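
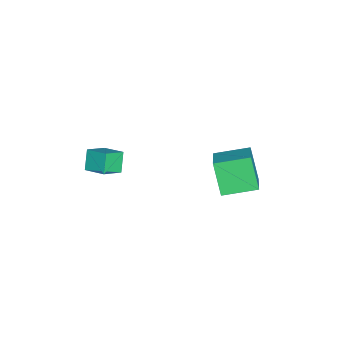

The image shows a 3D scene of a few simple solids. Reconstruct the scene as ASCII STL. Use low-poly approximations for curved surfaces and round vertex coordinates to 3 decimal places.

solid 
facet normal -0.614 -0.043 0.788
outer loop
vertex 0.202 -4.677 1.478
vertex 0.722 -3.591 1.942
vertex -0.626 -4.02 0.869
endloop
endfacet
facet normal -0.403 -0.841 -0.360
outer loop
vertex 0.098 -3.969 -0.062
vertex 0.202 -4.677 1.478
vertex -0.626 -4.02 0.869
endloop
endfacet
facet normal -0.614 -0.043 0.788
outer loop
vertex -0.626 -4.02 0.869
vertex 0.722 -3.591 1.942
vertex -0.107 -2.934 1.332
endloop
endfacet
facet normal -0.680 0.538 -0.499
outer loop
vertex -0.107 -2.934 1.332
vertex 0.098 -3.969 -0.062
vertex -0.626 -4.02 0.869
endloop
endfacet
facet normal 0.679 -0.538 0.499
outer loop
vertex 0.202 -4.677 1.478
vertex 1.446 -3.54 1.011
vertex 0.722 -3.591 1.942
endloop
endfacet
facet normal -0.402 -0.842 -0.360
outer loop
vertex 0.927 -4.626 0.548
vertex 0.202 -4.677 1.478
vertex 0.098 -3.969 -0.062
endloop
endfacet
facet normal 0.679 -0.538 0.500
outer loop
vertex 0.927 -4.626 0.548
vertex 1.446 -3.54 1.011
vertex 0.202 -4.677 1.478
endloop
endfacet
facet normal 0.403 0.842 0.359
outer loop
vertex 0.722 -3.591 1.942
vertex 1.446 -3.54 1.011
vertex -0.107 -2.934 1.332
endloop
endfacet
facet normal -0.679 0.538 -0.500
outer loop
vertex 0.618 -2.883 0.402
vertex 0.098 -3.969 -0.062
vertex -0.107 -2.934 1.332
endloop
endfacet
facet normal 0.403 0.841 0.360
outer loop
vertex -0.107 -2.934 1.332
vertex 1.446 -3.54 1.011
vertex 0.618 -2.883 0.402
endloop
endfacet
facet normal 0.614 0.043 -0.788
outer loop
vertex 0.618 -2.883 0.402
vertex 0.927 -4.626 0.548
vertex 0.098 -3.969 -0.062
endloop
endfacet
facet normal 0.614 0.043 -0.788
outer loop
vertex 1.446 -3.54 1.011
vertex 0.927 -4.626 0.548
vertex 0.618 -2.883 0.402
endloop
endfacet
facet normal -0.414 -0.297 0.860
outer loop
vertex -1.679 1.226 -0.395
vertex -2.21 3.034 -0.027
vertex -3.179 0.952 -1.212
endloop
endfacet
facet normal 0.276 -0.942 -0.192
outer loop
vertex -2.35 1.546 -2.933
vertex -1.679 1.226 -0.395
vertex -3.179 0.952 -1.212
endloop
endfacet
facet normal -0.414 -0.297 0.860
outer loop
vertex -3.179 0.952 -1.212
vertex -2.21 3.034 -0.027
vertex -3.71 2.76 -0.844
endloop
endfacet
facet normal -0.867 -0.159 -0.472
outer loop
vertex -3.71 2.76 -0.844
vertex -2.35 1.546 -2.933
vertex -3.179 0.952 -1.212
endloop
endfacet
facet normal 0.867 0.159 0.472
outer loop
vertex -1.679 1.226 -0.395
vertex -1.381 3.628 -1.748
vertex -2.21 3.034 -0.027
endloop
endfacet
facet normal 0.276 -0.942 -0.192
outer loop
vertex -0.85 1.82 -2.116
vertex -1.679 1.226 -0.395
vertex -2.35 1.546 -2.933
endloop
endfacet
facet normal 0.867 0.159 0.472
outer loop
vertex -0.85 1.82 -2.116
vertex -1.381 3.628 -1.748
vertex -1.679 1.226 -0.395
endloop
endfacet
facet normal -0.276 0.942 0.192
outer loop
vertex -2.21 3.034 -0.027
vertex -1.381 3.628 -1.748
vertex -3.71 2.76 -0.844
endloop
endfacet
facet normal -0.867 -0.159 -0.472
outer loop
vertex -2.881 3.354 -2.565
vertex -2.35 1.546 -2.933
vertex -3.71 2.76 -0.844
endloop
endfacet
facet normal -0.276 0.942 0.192
outer loop
vertex -3.71 2.76 -0.844
vertex -1.381 3.628 -1.748
vertex -2.881 3.354 -2.565
endloop
endfacet
facet normal 0.414 0.297 -0.860
outer loop
vertex -2.881 3.354 -2.565
vertex -0.85 1.82 -2.116
vertex -2.35 1.546 -2.933
endloop
endfacet
facet normal 0.414 0.297 -0.860
outer loop
vertex -1.381 3.628 -1.748
vertex -0.85 1.82 -2.116
vertex -2.881 3.354 -2.565
endloop
endfacet

endsolid


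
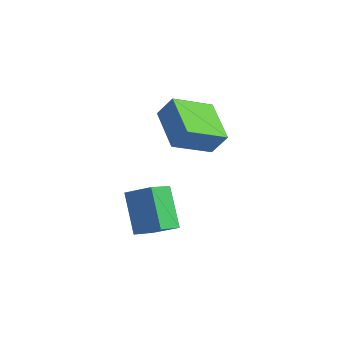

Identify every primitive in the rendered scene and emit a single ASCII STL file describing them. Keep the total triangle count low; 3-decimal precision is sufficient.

solid 
facet normal -0.506 -0.239 -0.829
outer loop
vertex 2.512 0.522 1.685
vertex 2.99 2.05 0.953
vertex 4.059 -0.301 0.977
endloop
endfacet
facet normal -0.271 -0.868 0.416
outer loop
vertex 4.59 -0.05 1.847
vertex 2.512 0.522 1.685
vertex 4.059 -0.301 0.977
endloop
endfacet
facet normal -0.506 -0.239 -0.829
outer loop
vertex 4.059 -0.301 0.977
vertex 2.99 2.05 0.953
vertex 4.537 1.227 0.245
endloop
endfacet
facet normal 0.819 -0.435 -0.374
outer loop
vertex 4.537 1.227 0.245
vertex 4.59 -0.05 1.847
vertex 4.059 -0.301 0.977
endloop
endfacet
facet normal -0.819 0.435 0.374
outer loop
vertex 2.512 0.522 1.685
vertex 3.521 2.301 1.823
vertex 2.99 2.05 0.953
endloop
endfacet
facet normal -0.271 -0.868 0.416
outer loop
vertex 3.043 0.773 2.555
vertex 2.512 0.522 1.685
vertex 4.59 -0.05 1.847
endloop
endfacet
facet normal -0.819 0.435 0.374
outer loop
vertex 3.043 0.773 2.555
vertex 3.521 2.301 1.823
vertex 2.512 0.522 1.685
endloop
endfacet
facet normal 0.271 0.868 -0.416
outer loop
vertex 2.99 2.05 0.953
vertex 3.521 2.301 1.823
vertex 4.537 1.227 0.245
endloop
endfacet
facet normal 0.819 -0.435 -0.374
outer loop
vertex 5.068 1.478 1.115
vertex 4.59 -0.05 1.847
vertex 4.537 1.227 0.245
endloop
endfacet
facet normal 0.271 0.868 -0.416
outer loop
vertex 4.537 1.227 0.245
vertex 3.521 2.301 1.823
vertex 5.068 1.478 1.115
endloop
endfacet
facet normal 0.506 0.239 0.829
outer loop
vertex 5.068 1.478 1.115
vertex 3.043 0.773 2.555
vertex 4.59 -0.05 1.847
endloop
endfacet
facet normal 0.506 0.239 0.829
outer loop
vertex 3.521 2.301 1.823
vertex 3.043 0.773 2.555
vertex 5.068 1.478 1.115
endloop
endfacet
facet normal -0.553 0.293 0.780
outer loop
vertex 3.798 -1.045 -0.889
vertex 3.732 -0.052 -1.309
vertex 2.784 -1.366 -1.488
endloop
endfacet
facet normal 0.061 -0.919 0.389
outer loop
vertex 3.808 -1.908 -2.931
vertex 3.798 -1.045 -0.889
vertex 2.784 -1.366 -1.488
endloop
endfacet
facet normal -0.553 0.293 0.780
outer loop
vertex 2.784 -1.366 -1.488
vertex 3.732 -0.052 -1.309
vertex 2.718 -0.373 -1.908
endloop
endfacet
facet normal -0.831 -0.263 -0.491
outer loop
vertex 2.718 -0.373 -1.908
vertex 3.808 -1.908 -2.931
vertex 2.784 -1.366 -1.488
endloop
endfacet
facet normal 0.831 0.263 0.491
outer loop
vertex 3.798 -1.045 -0.889
vertex 4.756 -0.594 -2.752
vertex 3.732 -0.052 -1.309
endloop
endfacet
facet normal 0.061 -0.919 0.389
outer loop
vertex 4.822 -1.587 -2.332
vertex 3.798 -1.045 -0.889
vertex 3.808 -1.908 -2.931
endloop
endfacet
facet normal 0.831 0.263 0.491
outer loop
vertex 4.822 -1.587 -2.332
vertex 4.756 -0.594 -2.752
vertex 3.798 -1.045 -0.889
endloop
endfacet
facet normal -0.061 0.919 -0.389
outer loop
vertex 3.732 -0.052 -1.309
vertex 4.756 -0.594 -2.752
vertex 2.718 -0.373 -1.908
endloop
endfacet
facet normal -0.831 -0.263 -0.491
outer loop
vertex 3.742 -0.915 -3.351
vertex 3.808 -1.908 -2.931
vertex 2.718 -0.373 -1.908
endloop
endfacet
facet normal -0.061 0.919 -0.389
outer loop
vertex 2.718 -0.373 -1.908
vertex 4.756 -0.594 -2.752
vertex 3.742 -0.915 -3.351
endloop
endfacet
facet normal 0.553 -0.293 -0.780
outer loop
vertex 3.742 -0.915 -3.351
vertex 4.822 -1.587 -2.332
vertex 3.808 -1.908 -2.931
endloop
endfacet
facet normal 0.553 -0.293 -0.780
outer loop
vertex 4.756 -0.594 -2.752
vertex 4.822 -1.587 -2.332
vertex 3.742 -0.915 -3.351
endloop
endfacet

endsolid


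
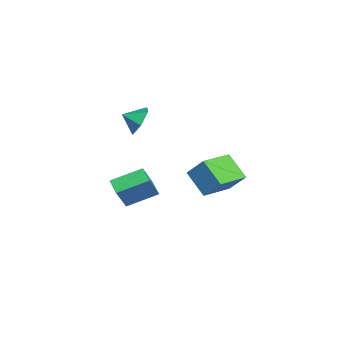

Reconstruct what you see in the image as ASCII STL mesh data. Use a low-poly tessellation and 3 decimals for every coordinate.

solid 
facet normal -0.014 0.887 -0.461
outer loop
vertex 1.088 -1.148 2.69
vertex 0.362 -0.782 3.416
vertex 1.429 -0.666 3.606
endloop
endfacet
facet normal 0.730 -0.678 0.085
outer loop
vertex 1.088 -1.148 2.69
vertex 1.429 -0.666 3.606
vertex 0.378 -1.758 3.924
endloop
endfacet
facet normal -0.014 0.887 -0.461
outer loop
vertex 1.429 -0.666 3.606
vertex 0.362 -0.782 3.416
vertex 0.703 -0.3 4.332
endloop
endfacet
facet normal 0.575 -0.337 0.745
outer loop
vertex 1.429 -0.666 3.606
vertex 0.703 -0.3 4.332
vertex 0.378 -1.758 3.924
endloop
endfacet
facet normal -0.014 0.887 -0.461
outer loop
vertex 0.703 -0.3 4.332
vertex 0.362 -0.782 3.416
vertex -0.364 -0.416 4.142
endloop
endfacet
facet normal -0.145 -0.236 0.961
outer loop
vertex 0.703 -0.3 4.332
vertex -0.364 -0.416 4.142
vertex 0.378 -1.758 3.924
endloop
endfacet
facet normal -0.015 0.887 -0.462
outer loop
vertex -0.364 -0.416 4.142
vertex 0.362 -0.782 3.416
vertex -0.705 -0.899 3.226
endloop
endfacet
facet normal -0.711 -0.477 0.516
outer loop
vertex -0.364 -0.416 4.142
vertex -0.705 -0.899 3.226
vertex 0.378 -1.758 3.924
endloop
endfacet
facet normal -0.015 0.887 -0.462
outer loop
vertex -0.705 -0.899 3.226
vertex 0.362 -0.782 3.416
vertex 0.021 -1.265 2.5
endloop
endfacet
facet normal -0.556 -0.818 -0.144
outer loop
vertex -0.705 -0.899 3.226
vertex 0.021 -1.265 2.5
vertex 0.378 -1.758 3.924
endloop
endfacet
facet normal -0.015 0.887 -0.462
outer loop
vertex 0.021 -1.265 2.5
vertex 0.362 -0.782 3.416
vertex 1.088 -1.148 2.69
endloop
endfacet
facet normal 0.165 -0.919 -0.359
outer loop
vertex 0.021 -1.265 2.5
vertex 1.088 -1.148 2.69
vertex 0.378 -1.758 3.924
endloop
endfacet
facet normal -0.540 0.225 -0.811
outer loop
vertex -3.841 -0.309 -3.762
vertex -2.919 0.117 -4.257
vertex -3.403 -2.204 -4.579
endloop
endfacet
facet normal -0.816 -0.377 0.438
outer loop
vertex -2.221 -2.697 -2.803
vertex -3.841 -0.309 -3.762
vertex -3.403 -2.204 -4.579
endloop
endfacet
facet normal -0.540 0.225 -0.811
outer loop
vertex -3.403 -2.204 -4.579
vertex -2.919 0.117 -4.257
vertex -2.481 -1.778 -5.074
endloop
endfacet
facet normal 0.207 -0.898 -0.387
outer loop
vertex -2.481 -1.778 -5.074
vertex -2.221 -2.697 -2.803
vertex -3.403 -2.204 -4.579
endloop
endfacet
facet normal -0.207 0.898 0.387
outer loop
vertex -3.841 -0.309 -3.762
vertex -1.737 -0.376 -2.481
vertex -2.919 0.117 -4.257
endloop
endfacet
facet normal -0.816 -0.377 0.438
outer loop
vertex -2.659 -0.802 -1.986
vertex -3.841 -0.309 -3.762
vertex -2.221 -2.697 -2.803
endloop
endfacet
facet normal -0.207 0.898 0.387
outer loop
vertex -2.659 -0.802 -1.986
vertex -1.737 -0.376 -2.481
vertex -3.841 -0.309 -3.762
endloop
endfacet
facet normal 0.816 0.377 -0.438
outer loop
vertex -2.919 0.117 -4.257
vertex -1.737 -0.376 -2.481
vertex -2.481 -1.778 -5.074
endloop
endfacet
facet normal 0.207 -0.898 -0.387
outer loop
vertex -1.299 -2.271 -3.298
vertex -2.221 -2.697 -2.803
vertex -2.481 -1.778 -5.074
endloop
endfacet
facet normal 0.816 0.377 -0.438
outer loop
vertex -2.481 -1.778 -5.074
vertex -1.737 -0.376 -2.481
vertex -1.299 -2.271 -3.298
endloop
endfacet
facet normal 0.540 -0.225 0.811
outer loop
vertex -1.299 -2.271 -3.298
vertex -2.659 -0.802 -1.986
vertex -2.221 -2.697 -2.803
endloop
endfacet
facet normal 0.540 -0.225 0.811
outer loop
vertex -1.737 -0.376 -2.481
vertex -2.659 -0.802 -1.986
vertex -1.299 -2.271 -3.298
endloop
endfacet
facet normal -0.567 -0.512 0.646
outer loop
vertex 2.846 2.788 1.622
vertex 1.275 4.168 1.338
vertex 2.266 1.875 0.389
endloop
endfacet
facet normal 0.744 -0.654 0.134
outer loop
vertex 3.325 2.832 -0.818
vertex 2.846 2.788 1.622
vertex 2.266 1.875 0.389
endloop
endfacet
facet normal -0.566 -0.512 0.646
outer loop
vertex 2.266 1.875 0.389
vertex 1.275 4.168 1.338
vertex 0.695 3.255 0.106
endloop
endfacet
facet normal -0.354 -0.557 -0.752
outer loop
vertex 0.695 3.255 0.106
vertex 3.325 2.832 -0.818
vertex 2.266 1.875 0.389
endloop
endfacet
facet normal 0.353 0.557 0.752
outer loop
vertex 2.846 2.788 1.622
vertex 2.334 5.125 0.131
vertex 1.275 4.168 1.338
endloop
endfacet
facet normal 0.744 -0.654 0.134
outer loop
vertex 3.905 3.745 0.414
vertex 2.846 2.788 1.622
vertex 3.325 2.832 -0.818
endloop
endfacet
facet normal 0.354 0.557 0.751
outer loop
vertex 3.905 3.745 0.414
vertex 2.334 5.125 0.131
vertex 2.846 2.788 1.622
endloop
endfacet
facet normal -0.744 0.654 -0.134
outer loop
vertex 1.275 4.168 1.338
vertex 2.334 5.125 0.131
vertex 0.695 3.255 0.106
endloop
endfacet
facet normal -0.354 -0.557 -0.751
outer loop
vertex 1.754 4.212 -1.102
vertex 3.325 2.832 -0.818
vertex 0.695 3.255 0.106
endloop
endfacet
facet normal -0.744 0.654 -0.134
outer loop
vertex 0.695 3.255 0.106
vertex 2.334 5.125 0.131
vertex 1.754 4.212 -1.102
endloop
endfacet
facet normal 0.566 0.512 -0.646
outer loop
vertex 1.754 4.212 -1.102
vertex 3.905 3.745 0.414
vertex 3.325 2.832 -0.818
endloop
endfacet
facet normal 0.566 0.512 -0.646
outer loop
vertex 2.334 5.125 0.131
vertex 3.905 3.745 0.414
vertex 1.754 4.212 -1.102
endloop
endfacet

endsolid


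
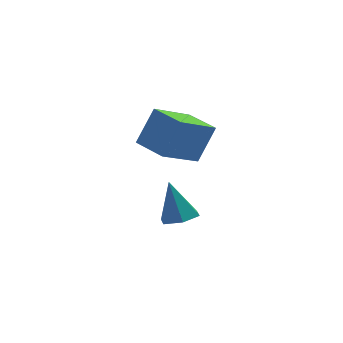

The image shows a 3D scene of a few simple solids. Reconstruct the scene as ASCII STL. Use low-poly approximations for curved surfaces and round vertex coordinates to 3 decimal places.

solid 
facet normal 0.071 -0.455 -0.888
outer loop
vertex -1.91 -1.465 -2.113
vertex -2.326 -1.106 -2.33
vertex -1.757 -0.953 -2.363
endloop
endfacet
facet normal 0.866 -0.015 0.499
outer loop
vertex -1.91 -1.465 -2.113
vertex -1.757 -0.953 -2.363
vertex -2.414 -0.534 -1.21
endloop
endfacet
facet normal 0.070 -0.453 -0.889
outer loop
vertex -1.757 -0.953 -2.363
vertex -2.326 -1.106 -2.33
vertex -2.173 -0.594 -2.579
endloop
endfacet
facet normal 0.628 0.774 0.077
outer loop
vertex -1.757 -0.953 -2.363
vertex -2.173 -0.594 -2.579
vertex -2.414 -0.534 -1.21
endloop
endfacet
facet normal 0.071 -0.453 -0.888
outer loop
vertex -2.173 -0.594 -2.579
vertex -2.326 -1.106 -2.33
vertex -2.742 -0.748 -2.546
endloop
endfacet
facet normal -0.265 0.960 -0.089
outer loop
vertex -2.173 -0.594 -2.579
vertex -2.742 -0.748 -2.546
vertex -2.414 -0.534 -1.21
endloop
endfacet
facet normal 0.070 -0.454 -0.888
outer loop
vertex -2.742 -0.748 -2.546
vertex -2.326 -1.106 -2.33
vertex -2.895 -1.26 -2.296
endloop
endfacet
facet normal -0.919 0.357 0.168
outer loop
vertex -2.742 -0.748 -2.546
vertex -2.895 -1.26 -2.296
vertex -2.414 -0.534 -1.21
endloop
endfacet
facet normal 0.070 -0.454 -0.888
outer loop
vertex -2.895 -1.26 -2.296
vertex -2.326 -1.106 -2.33
vertex -2.479 -1.618 -2.08
endloop
endfacet
facet normal -0.680 -0.434 0.591
outer loop
vertex -2.895 -1.26 -2.296
vertex -2.479 -1.618 -2.08
vertex -2.414 -0.534 -1.21
endloop
endfacet
facet normal 0.071 -0.455 -0.888
outer loop
vertex -2.479 -1.618 -2.08
vertex -2.326 -1.106 -2.33
vertex -1.91 -1.465 -2.113
endloop
endfacet
facet normal 0.210 -0.620 0.756
outer loop
vertex -2.479 -1.618 -2.08
vertex -1.91 -1.465 -2.113
vertex -2.414 -0.534 -1.21
endloop
endfacet
facet normal -0.525 -0.206 -0.826
outer loop
vertex -3.112 -1.702 0.945
vertex -3.439 -0.705 0.904
vertex -1.916 -1.344 0.096
endloop
endfacet
facet normal 0.312 -0.949 0.039
outer loop
vertex -1.281 -1.095 1.096
vertex -3.112 -1.702 0.945
vertex -1.916 -1.344 0.096
endloop
endfacet
facet normal -0.525 -0.206 -0.826
outer loop
vertex -1.916 -1.344 0.096
vertex -3.439 -0.705 0.904
vertex -2.243 -0.347 0.055
endloop
endfacet
facet normal 0.792 0.237 -0.562
outer loop
vertex -2.243 -0.347 0.055
vertex -1.281 -1.095 1.096
vertex -1.916 -1.344 0.096
endloop
endfacet
facet normal -0.792 -0.237 0.562
outer loop
vertex -3.112 -1.702 0.945
vertex -2.804 -0.456 1.904
vertex -3.439 -0.705 0.904
endloop
endfacet
facet normal 0.312 -0.949 0.039
outer loop
vertex -2.477 -1.453 1.945
vertex -3.112 -1.702 0.945
vertex -1.281 -1.095 1.096
endloop
endfacet
facet normal -0.792 -0.237 0.562
outer loop
vertex -2.477 -1.453 1.945
vertex -2.804 -0.456 1.904
vertex -3.112 -1.702 0.945
endloop
endfacet
facet normal -0.312 0.949 -0.039
outer loop
vertex -3.439 -0.705 0.904
vertex -2.804 -0.456 1.904
vertex -2.243 -0.347 0.055
endloop
endfacet
facet normal 0.792 0.237 -0.562
outer loop
vertex -1.608 -0.098 1.055
vertex -1.281 -1.095 1.096
vertex -2.243 -0.347 0.055
endloop
endfacet
facet normal -0.312 0.949 -0.039
outer loop
vertex -2.243 -0.347 0.055
vertex -2.804 -0.456 1.904
vertex -1.608 -0.098 1.055
endloop
endfacet
facet normal 0.525 0.206 0.826
outer loop
vertex -1.608 -0.098 1.055
vertex -2.477 -1.453 1.945
vertex -1.281 -1.095 1.096
endloop
endfacet
facet normal 0.525 0.206 0.826
outer loop
vertex -2.804 -0.456 1.904
vertex -2.477 -1.453 1.945
vertex -1.608 -0.098 1.055
endloop
endfacet

endsolid


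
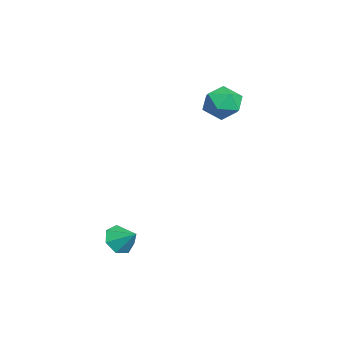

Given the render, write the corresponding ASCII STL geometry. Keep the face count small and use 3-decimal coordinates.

solid 
facet normal -0.517 -0.644 -0.563
outer loop
vertex 3.308 -3.011 -4.08
vertex 2.988 -3.468 -3.263
vertex 2.574 -2.711 -3.749
endloop
endfacet
facet normal 0.241 0.922 -0.302
outer loop
vertex 3.308 -3.011 -4.08
vertex 2.574 -2.711 -3.749
vertex 3.692 -2.592 -2.497
endloop
endfacet
facet normal -0.518 -0.644 -0.562
outer loop
vertex 2.574 -2.711 -3.749
vertex 2.988 -3.468 -3.263
vertex 2.152 -2.981 -3.051
endloop
endfacet
facet normal -0.301 0.936 0.180
outer loop
vertex 2.574 -2.711 -3.749
vertex 2.152 -2.981 -3.051
vertex 3.692 -2.592 -2.497
endloop
endfacet
facet normal -0.518 -0.644 -0.563
outer loop
vertex 2.152 -2.981 -3.051
vertex 2.988 -3.468 -3.263
vertex 2.359 -3.618 -2.513
endloop
endfacet
facet normal -0.402 0.511 0.760
outer loop
vertex 2.152 -2.981 -3.051
vertex 2.359 -3.618 -2.513
vertex 3.692 -2.592 -2.497
endloop
endfacet
facet normal -0.517 -0.645 -0.563
outer loop
vertex 2.359 -3.618 -2.513
vertex 2.988 -3.468 -3.263
vertex 3.04 -4.142 -2.539
endloop
endfacet
facet normal 0.013 -0.033 0.999
outer loop
vertex 2.359 -3.618 -2.513
vertex 3.04 -4.142 -2.539
vertex 3.692 -2.592 -2.497
endloop
endfacet
facet normal -0.518 -0.644 -0.563
outer loop
vertex 3.04 -4.142 -2.539
vertex 2.988 -3.468 -3.263
vertex 3.681 -4.158 -3.111
endloop
endfacet
facet normal 0.634 -0.286 0.718
outer loop
vertex 3.04 -4.142 -2.539
vertex 3.681 -4.158 -3.111
vertex 3.692 -2.592 -2.497
endloop
endfacet
facet normal -0.518 -0.644 -0.562
outer loop
vertex 3.681 -4.158 -3.111
vertex 2.988 -3.468 -3.263
vertex 3.8 -3.655 -3.797
endloop
endfacet
facet normal 0.990 -0.058 0.129
outer loop
vertex 3.681 -4.158 -3.111
vertex 3.8 -3.655 -3.797
vertex 3.692 -2.592 -2.497
endloop
endfacet
facet normal -0.518 -0.644 -0.563
outer loop
vertex 3.8 -3.655 -3.797
vertex 2.988 -3.468 -3.263
vertex 3.308 -3.011 -4.08
endloop
endfacet
facet normal 0.815 0.480 -0.325
outer loop
vertex 3.8 -3.655 -3.797
vertex 3.308 -3.011 -4.08
vertex 3.692 -2.592 -2.497
endloop
endfacet
facet normal -0.880 -0.164 0.446
outer loop
vertex -4.936 2.398 3.726
vertex -4.584 1.227 3.99
vertex -4.345 2.15 4.8
endloop
endfacet
facet normal -0.691 0.522 0.501
outer loop
vertex -4.936 2.398 3.726
vertex -4.345 2.15 4.8
vertex -4.048 3.173 4.144
endloop
endfacet
facet normal -0.605 0.780 -0.160
outer loop
vertex -4.936 2.398 3.726
vertex -4.048 3.173 4.144
vertex -4.102 2.882 2.928
endloop
endfacet
facet normal -0.742 0.254 -0.621
outer loop
vertex -4.936 2.398 3.726
vertex -4.102 2.882 2.928
vertex -4.434 1.679 2.833
endloop
endfacet
facet normal -0.911 -0.330 -0.247
outer loop
vertex -4.936 2.398 3.726
vertex -4.434 1.679 2.833
vertex -4.584 1.227 3.99
endloop
endfacet
facet normal -0.060 0.551 0.832
outer loop
vertex -4.048 3.173 4.144
vertex -4.345 2.15 4.8
vertex -3.146 2.481 4.667
endloop
endfacet
facet normal -0.366 -0.559 0.744
outer loop
vertex -4.345 2.15 4.8
vertex -4.584 1.227 3.99
vertex -3.478 1.278 4.572
endloop
endfacet
facet normal -0.416 -0.827 -0.377
outer loop
vertex -4.584 1.227 3.99
vertex -4.434 1.679 2.833
vertex -3.532 0.987 3.356
endloop
endfacet
facet normal -0.141 0.117 -0.983
outer loop
vertex -4.434 1.679 2.833
vertex -4.102 2.882 2.928
vertex -3.235 2.01 2.7
endloop
endfacet
facet normal 0.079 0.969 -0.235
outer loop
vertex -4.102 2.882 2.928
vertex -4.048 3.173 4.144
vertex -2.996 2.933 3.51
endloop
endfacet
facet normal 0.742 -0.254 0.621
outer loop
vertex -2.644 1.762 3.774
vertex -3.146 2.481 4.667
vertex -3.478 1.278 4.572
endloop
endfacet
facet normal 0.605 -0.780 0.160
outer loop
vertex -2.644 1.762 3.774
vertex -3.478 1.278 4.572
vertex -3.532 0.987 3.356
endloop
endfacet
facet normal 0.691 -0.522 -0.501
outer loop
vertex -2.644 1.762 3.774
vertex -3.532 0.987 3.356
vertex -3.235 2.01 2.7
endloop
endfacet
facet normal 0.880 0.164 -0.446
outer loop
vertex -2.644 1.762 3.774
vertex -3.235 2.01 2.7
vertex -2.996 2.933 3.51
endloop
endfacet
facet normal 0.911 0.330 0.247
outer loop
vertex -2.644 1.762 3.774
vertex -2.996 2.933 3.51
vertex -3.146 2.481 4.667
endloop
endfacet
facet normal 0.141 -0.117 0.983
outer loop
vertex -3.478 1.278 4.572
vertex -3.146 2.481 4.667
vertex -4.345 2.15 4.8
endloop
endfacet
facet normal -0.079 -0.969 0.235
outer loop
vertex -3.532 0.987 3.356
vertex -3.478 1.278 4.572
vertex -4.584 1.227 3.99
endloop
endfacet
facet normal 0.060 -0.551 -0.832
outer loop
vertex -3.235 2.01 2.7
vertex -3.532 0.987 3.356
vertex -4.434 1.679 2.833
endloop
endfacet
facet normal 0.366 0.559 -0.744
outer loop
vertex -2.996 2.933 3.51
vertex -3.235 2.01 2.7
vertex -4.102 2.882 2.928
endloop
endfacet
facet normal 0.416 0.827 0.377
outer loop
vertex -3.146 2.481 4.667
vertex -2.996 2.933 3.51
vertex -4.048 3.173 4.144
endloop
endfacet

endsolid


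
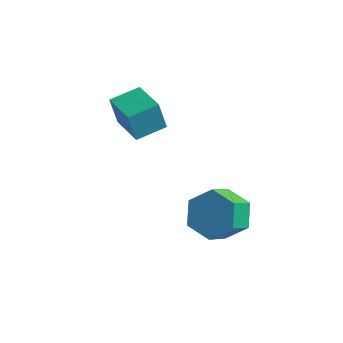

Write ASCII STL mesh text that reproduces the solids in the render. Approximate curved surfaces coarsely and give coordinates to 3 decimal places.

solid 
facet normal 0.149 0.723 -0.674
outer loop
vertex 1.497 0.797 -2.525
vertex 0.488 1.105 -2.418
vertex 1.239 1.526 -1.8
endloop
endfacet
facet normal 0.958 0.062 0.279
outer loop
vertex 1.497 0.797 -2.525
vertex 1.239 1.526 -1.8
vertex 1.28 -0.252 -1.548
endloop
endfacet
facet normal 0.959 0.062 0.278
outer loop
vertex 1.28 -0.252 -1.548
vertex 1.239 1.526 -1.8
vertex 1.023 0.476 -0.823
endloop
endfacet
facet normal -0.150 -0.724 0.674
outer loop
vertex 1.28 -0.252 -1.548
vertex 1.023 0.476 -0.823
vertex 0.272 0.055 -1.442
endloop
endfacet
facet normal 0.149 0.724 -0.674
outer loop
vertex 1.239 1.526 -1.8
vertex 0.488 1.105 -2.418
vertex 0.23 1.833 -1.693
endloop
endfacet
facet normal 0.268 0.626 0.732
outer loop
vertex 1.239 1.526 -1.8
vertex 0.23 1.833 -1.693
vertex 1.023 0.476 -0.823
endloop
endfacet
facet normal 0.269 0.626 0.732
outer loop
vertex 1.023 0.476 -0.823
vertex 0.23 1.833 -1.693
vertex 0.014 0.784 -0.716
endloop
endfacet
facet normal -0.149 -0.724 0.674
outer loop
vertex 1.023 0.476 -0.823
vertex 0.014 0.784 -0.716
vertex 0.272 0.055 -1.442
endloop
endfacet
facet normal 0.150 0.724 -0.674
outer loop
vertex 0.23 1.833 -1.693
vertex 0.488 1.105 -2.418
vertex -0.52 1.412 -2.312
endloop
endfacet
facet normal -0.690 0.564 0.453
outer loop
vertex 0.23 1.833 -1.693
vertex -0.52 1.412 -2.312
vertex 0.014 0.784 -0.716
endloop
endfacet
facet normal -0.690 0.565 0.453
outer loop
vertex 0.014 0.784 -0.716
vertex -0.52 1.412 -2.312
vertex -0.737 0.363 -1.335
endloop
endfacet
facet normal -0.149 -0.724 0.674
outer loop
vertex 0.014 0.784 -0.716
vertex -0.737 0.363 -1.335
vertex 0.272 0.055 -1.442
endloop
endfacet
facet normal 0.150 0.724 -0.674
outer loop
vertex -0.52 1.412 -2.312
vertex 0.488 1.105 -2.418
vertex -0.263 0.684 -3.037
endloop
endfacet
facet normal -0.959 -0.061 -0.278
outer loop
vertex -0.52 1.412 -2.312
vertex -0.263 0.684 -3.037
vertex -0.737 0.363 -1.335
endloop
endfacet
facet normal -0.958 -0.062 -0.279
outer loop
vertex -0.737 0.363 -1.335
vertex -0.263 0.684 -3.037
vertex -0.479 -0.366 -2.06
endloop
endfacet
facet normal -0.149 -0.723 0.674
outer loop
vertex -0.737 0.363 -1.335
vertex -0.479 -0.366 -2.06
vertex 0.272 0.055 -1.442
endloop
endfacet
facet normal 0.149 0.724 -0.674
outer loop
vertex -0.263 0.684 -3.037
vertex 0.488 1.105 -2.418
vertex 0.746 0.376 -3.144
endloop
endfacet
facet normal -0.269 -0.626 -0.732
outer loop
vertex -0.263 0.684 -3.037
vertex 0.746 0.376 -3.144
vertex -0.479 -0.366 -2.06
endloop
endfacet
facet normal -0.268 -0.626 -0.732
outer loop
vertex -0.479 -0.366 -2.06
vertex 0.746 0.376 -3.144
vertex 0.53 -0.673 -2.167
endloop
endfacet
facet normal -0.149 -0.724 0.674
outer loop
vertex -0.479 -0.366 -2.06
vertex 0.53 -0.673 -2.167
vertex 0.272 0.055 -1.442
endloop
endfacet
facet normal 0.149 0.724 -0.674
outer loop
vertex 0.746 0.376 -3.144
vertex 0.488 1.105 -2.418
vertex 1.497 0.797 -2.525
endloop
endfacet
facet normal 0.690 -0.564 -0.453
outer loop
vertex 0.746 0.376 -3.144
vertex 1.497 0.797 -2.525
vertex 0.53 -0.673 -2.167
endloop
endfacet
facet normal 0.690 -0.564 -0.453
outer loop
vertex 0.53 -0.673 -2.167
vertex 1.497 0.797 -2.525
vertex 1.28 -0.252 -1.548
endloop
endfacet
facet normal -0.150 -0.724 0.674
outer loop
vertex 0.53 -0.673 -2.167
vertex 1.28 -0.252 -1.548
vertex 0.272 0.055 -1.442
endloop
endfacet
facet normal -0.741 0.619 -0.261
outer loop
vertex -4.737 2.053 1.651
vertex -3.955 3.063 1.826
vertex -4.38 1.981 0.466
endloop
endfacet
facet normal -0.606 -0.784 -0.135
outer loop
vertex -3.105 0.917 0.914
vertex -4.737 2.053 1.651
vertex -4.38 1.981 0.466
endloop
endfacet
facet normal -0.741 0.619 -0.261
outer loop
vertex -4.38 1.981 0.466
vertex -3.955 3.063 1.826
vertex -3.597 2.992 0.641
endloop
endfacet
facet normal 0.288 -0.058 -0.956
outer loop
vertex -3.597 2.992 0.641
vertex -3.105 0.917 0.914
vertex -4.38 1.981 0.466
endloop
endfacet
facet normal -0.288 0.057 0.956
outer loop
vertex -4.737 2.053 1.651
vertex -2.68 1.999 2.274
vertex -3.955 3.063 1.826
endloop
endfacet
facet normal -0.607 -0.783 -0.136
outer loop
vertex -3.463 0.988 2.099
vertex -4.737 2.053 1.651
vertex -3.105 0.917 0.914
endloop
endfacet
facet normal -0.288 0.058 0.956
outer loop
vertex -3.463 0.988 2.099
vertex -2.68 1.999 2.274
vertex -4.737 2.053 1.651
endloop
endfacet
facet normal 0.606 0.784 0.136
outer loop
vertex -3.955 3.063 1.826
vertex -2.68 1.999 2.274
vertex -3.597 2.992 0.641
endloop
endfacet
facet normal 0.288 -0.057 -0.956
outer loop
vertex -2.323 1.927 1.089
vertex -3.105 0.917 0.914
vertex -3.597 2.992 0.641
endloop
endfacet
facet normal 0.607 0.783 0.135
outer loop
vertex -3.597 2.992 0.641
vertex -2.68 1.999 2.274
vertex -2.323 1.927 1.089
endloop
endfacet
facet normal 0.741 -0.619 0.261
outer loop
vertex -2.323 1.927 1.089
vertex -3.463 0.988 2.099
vertex -3.105 0.917 0.914
endloop
endfacet
facet normal 0.741 -0.619 0.261
outer loop
vertex -2.68 1.999 2.274
vertex -3.463 0.988 2.099
vertex -2.323 1.927 1.089
endloop
endfacet

endsolid


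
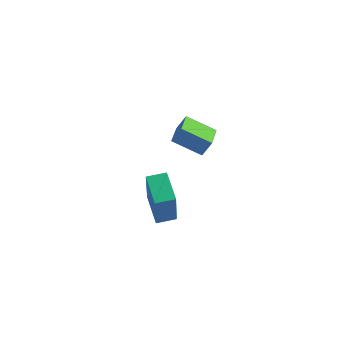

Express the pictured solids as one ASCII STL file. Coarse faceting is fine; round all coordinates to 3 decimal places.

solid 
facet normal -0.870 -0.199 0.451
outer loop
vertex -1.18 2.385 1.465
vertex -1.54 3.547 1.283
vertex -1.513 2.166 0.725
endloop
endfacet
facet normal 0.293 -0.945 0.148
outer loop
vertex -0.26 2.453 0.077
vertex -1.18 2.385 1.465
vertex -1.513 2.166 0.725
endloop
endfacet
facet normal -0.870 -0.199 0.451
outer loop
vertex -1.513 2.166 0.725
vertex -1.54 3.547 1.283
vertex -1.873 3.328 0.544
endloop
endfacet
facet normal -0.396 -0.260 -0.881
outer loop
vertex -1.873 3.328 0.544
vertex -0.26 2.453 0.077
vertex -1.513 2.166 0.725
endloop
endfacet
facet normal 0.396 0.261 0.881
outer loop
vertex -1.18 2.385 1.465
vertex -0.287 3.834 0.635
vertex -1.54 3.547 1.283
endloop
endfacet
facet normal 0.293 -0.945 0.148
outer loop
vertex 0.073 2.672 0.816
vertex -1.18 2.385 1.465
vertex -0.26 2.453 0.077
endloop
endfacet
facet normal 0.396 0.260 0.880
outer loop
vertex 0.073 2.672 0.816
vertex -0.287 3.834 0.635
vertex -1.18 2.385 1.465
endloop
endfacet
facet normal -0.293 0.945 -0.148
outer loop
vertex -1.54 3.547 1.283
vertex -0.287 3.834 0.635
vertex -1.873 3.328 0.544
endloop
endfacet
facet normal -0.396 -0.261 -0.880
outer loop
vertex -0.62 3.615 -0.105
vertex -0.26 2.453 0.077
vertex -1.873 3.328 0.544
endloop
endfacet
facet normal -0.293 0.945 -0.148
outer loop
vertex -1.873 3.328 0.544
vertex -0.287 3.834 0.635
vertex -0.62 3.615 -0.105
endloop
endfacet
facet normal 0.870 0.199 -0.451
outer loop
vertex -0.62 3.615 -0.105
vertex 0.073 2.672 0.816
vertex -0.26 2.453 0.077
endloop
endfacet
facet normal 0.870 0.199 -0.451
outer loop
vertex -0.287 3.834 0.635
vertex 0.073 2.672 0.816
vertex -0.62 3.615 -0.105
endloop
endfacet
facet normal -0.757 -0.644 -0.108
outer loop
vertex 0.337 -2.817 1.429
vertex -0.55 -1.859 1.935
vertex 0.001 -2.096 -0.525
endloop
endfacet
facet normal 0.634 -0.684 -0.361
outer loop
vertex 0.63 -1.561 -0.435
vertex 0.337 -2.817 1.429
vertex 0.001 -2.096 -0.525
endloop
endfacet
facet normal -0.757 -0.644 -0.108
outer loop
vertex 0.001 -2.096 -0.525
vertex -0.55 -1.859 1.935
vertex -0.886 -1.138 -0.019
endloop
endfacet
facet normal -0.159 0.342 -0.926
outer loop
vertex -0.886 -1.138 -0.019
vertex 0.63 -1.561 -0.435
vertex 0.001 -2.096 -0.525
endloop
endfacet
facet normal 0.159 -0.342 0.926
outer loop
vertex 0.337 -2.817 1.429
vertex 0.079 -1.324 2.025
vertex -0.55 -1.859 1.935
endloop
endfacet
facet normal 0.634 -0.684 -0.361
outer loop
vertex 0.966 -2.282 1.519
vertex 0.337 -2.817 1.429
vertex 0.63 -1.561 -0.435
endloop
endfacet
facet normal 0.159 -0.342 0.926
outer loop
vertex 0.966 -2.282 1.519
vertex 0.079 -1.324 2.025
vertex 0.337 -2.817 1.429
endloop
endfacet
facet normal -0.634 0.684 0.361
outer loop
vertex -0.55 -1.859 1.935
vertex 0.079 -1.324 2.025
vertex -0.886 -1.138 -0.019
endloop
endfacet
facet normal -0.159 0.342 -0.926
outer loop
vertex -0.257 -0.603 0.071
vertex 0.63 -1.561 -0.435
vertex -0.886 -1.138 -0.019
endloop
endfacet
facet normal -0.634 0.684 0.361
outer loop
vertex -0.886 -1.138 -0.019
vertex 0.079 -1.324 2.025
vertex -0.257 -0.603 0.071
endloop
endfacet
facet normal 0.757 0.644 0.108
outer loop
vertex -0.257 -0.603 0.071
vertex 0.966 -2.282 1.519
vertex 0.63 -1.561 -0.435
endloop
endfacet
facet normal 0.757 0.644 0.108
outer loop
vertex 0.079 -1.324 2.025
vertex 0.966 -2.282 1.519
vertex -0.257 -0.603 0.071
endloop
endfacet

endsolid


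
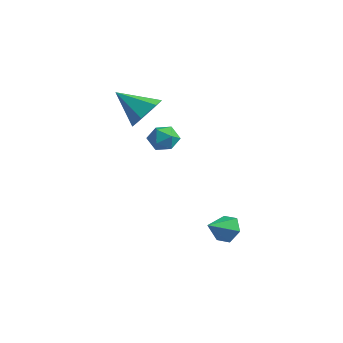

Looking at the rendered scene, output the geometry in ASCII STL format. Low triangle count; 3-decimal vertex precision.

solid 
facet normal -0.074 0.891 -0.448
outer loop
vertex 3.368 -2.386 -3.459
vertex 2.799 -2.134 -2.865
vertex 3.64 -2.001 -2.739
endloop
endfacet
facet normal 0.865 -0.497 -0.061
outer loop
vertex 3.368 -2.386 -3.459
vertex 3.64 -2.001 -2.739
vertex 2.901 -3.346 -2.255
endloop
endfacet
facet normal -0.074 0.891 -0.449
outer loop
vertex 3.64 -2.001 -2.739
vertex 2.799 -2.134 -2.865
vertex 3.07 -1.749 -2.145
endloop
endfacet
facet normal 0.690 -0.122 0.714
outer loop
vertex 3.64 -2.001 -2.739
vertex 3.07 -1.749 -2.145
vertex 2.901 -3.346 -2.255
endloop
endfacet
facet normal -0.075 0.891 -0.448
outer loop
vertex 3.07 -1.749 -2.145
vertex 2.799 -2.134 -2.865
vertex 2.23 -1.883 -2.271
endloop
endfacet
facet normal -0.140 -0.053 0.989
outer loop
vertex 3.07 -1.749 -2.145
vertex 2.23 -1.883 -2.271
vertex 2.901 -3.346 -2.255
endloop
endfacet
facet normal -0.075 0.891 -0.448
outer loop
vertex 2.23 -1.883 -2.271
vertex 2.799 -2.134 -2.865
vertex 1.959 -2.268 -2.991
endloop
endfacet
facet normal -0.794 -0.359 0.491
outer loop
vertex 2.23 -1.883 -2.271
vertex 1.959 -2.268 -2.991
vertex 2.901 -3.346 -2.255
endloop
endfacet
facet normal -0.075 0.891 -0.448
outer loop
vertex 1.959 -2.268 -2.991
vertex 2.799 -2.134 -2.865
vertex 2.528 -2.519 -3.585
endloop
endfacet
facet normal -0.618 -0.733 -0.283
outer loop
vertex 1.959 -2.268 -2.991
vertex 2.528 -2.519 -3.585
vertex 2.901 -3.346 -2.255
endloop
endfacet
facet normal -0.074 0.891 -0.449
outer loop
vertex 2.528 -2.519 -3.585
vertex 2.799 -2.134 -2.865
vertex 3.368 -2.386 -3.459
endloop
endfacet
facet normal 0.211 -0.803 -0.558
outer loop
vertex 2.528 -2.519 -3.585
vertex 3.368 -2.386 -3.459
vertex 2.901 -3.346 -2.255
endloop
endfacet
facet normal -0.926 0.363 0.102
outer loop
vertex -0.867 -2.818 2.41
vertex -1.178 -3.495 1.996
vertex -1.093 -3.516 2.843
endloop
endfacet
facet normal -0.511 0.567 0.647
outer loop
vertex -0.867 -2.818 2.41
vertex -1.093 -3.516 2.843
vertex -0.377 -3.102 3.046
endloop
endfacet
facet normal 0.045 0.925 0.378
outer loop
vertex -0.867 -2.818 2.41
vertex -0.377 -3.102 3.046
vertex -0.02 -2.824 2.324
endloop
endfacet
facet normal -0.027 0.943 -0.332
outer loop
vertex -0.867 -2.818 2.41
vertex -0.02 -2.824 2.324
vertex -0.515 -3.067 1.675
endloop
endfacet
facet normal -0.627 0.595 -0.502
outer loop
vertex -0.867 -2.818 2.41
vertex -0.515 -3.067 1.675
vertex -1.178 -3.495 1.996
endloop
endfacet
facet normal -0.261 -0.021 0.965
outer loop
vertex -0.377 -3.102 3.046
vertex -1.093 -3.516 2.843
vertex -0.385 -3.953 3.025
endloop
endfacet
facet normal -0.933 -0.350 0.085
outer loop
vertex -1.093 -3.516 2.843
vertex -1.178 -3.495 1.996
vertex -0.88 -4.196 2.376
endloop
endfacet
facet normal -0.449 0.026 -0.893
outer loop
vertex -1.178 -3.495 1.996
vertex -0.515 -3.067 1.675
vertex -0.523 -3.918 1.654
endloop
endfacet
facet normal 0.522 0.588 -0.618
outer loop
vertex -0.515 -3.067 1.675
vertex -0.02 -2.824 2.324
vertex 0.193 -3.504 1.857
endloop
endfacet
facet normal 0.638 0.559 0.530
outer loop
vertex -0.02 -2.824 2.324
vertex -0.377 -3.102 3.046
vertex 0.278 -3.525 2.704
endloop
endfacet
facet normal 0.027 -0.943 0.332
outer loop
vertex -0.033 -4.202 2.29
vertex -0.385 -3.953 3.025
vertex -0.88 -4.196 2.376
endloop
endfacet
facet normal -0.045 -0.925 -0.378
outer loop
vertex -0.033 -4.202 2.29
vertex -0.88 -4.196 2.376
vertex -0.523 -3.918 1.654
endloop
endfacet
facet normal 0.511 -0.567 -0.647
outer loop
vertex -0.033 -4.202 2.29
vertex -0.523 -3.918 1.654
vertex 0.193 -3.504 1.857
endloop
endfacet
facet normal 0.926 -0.363 -0.102
outer loop
vertex -0.033 -4.202 2.29
vertex 0.193 -3.504 1.857
vertex 0.278 -3.525 2.704
endloop
endfacet
facet normal 0.627 -0.595 0.502
outer loop
vertex -0.033 -4.202 2.29
vertex 0.278 -3.525 2.704
vertex -0.385 -3.953 3.025
endloop
endfacet
facet normal -0.522 -0.588 0.618
outer loop
vertex -0.88 -4.196 2.376
vertex -0.385 -3.953 3.025
vertex -1.093 -3.516 2.843
endloop
endfacet
facet normal -0.638 -0.559 -0.530
outer loop
vertex -0.523 -3.918 1.654
vertex -0.88 -4.196 2.376
vertex -1.178 -3.495 1.996
endloop
endfacet
facet normal 0.261 0.021 -0.965
outer loop
vertex 0.193 -3.504 1.857
vertex -0.523 -3.918 1.654
vertex -0.515 -3.067 1.675
endloop
endfacet
facet normal 0.933 0.350 -0.085
outer loop
vertex 0.278 -3.525 2.704
vertex 0.193 -3.504 1.857
vertex -0.02 -2.824 2.324
endloop
endfacet
facet normal 0.449 -0.026 0.893
outer loop
vertex -0.385 -3.953 3.025
vertex 0.278 -3.525 2.704
vertex -0.377 -3.102 3.046
endloop
endfacet
facet normal 0.618 0.491 -0.614
outer loop
vertex -1.953 -2.902 3.953
vertex -2.73 -2.899 3.174
vertex -2.671 -2.071 3.895
endloop
endfacet
facet normal 0.135 0.185 0.973
outer loop
vertex -1.953 -2.902 3.953
vertex -2.671 -2.071 3.895
vertex -3.99 -3.901 4.426
endloop
endfacet
facet normal 0.618 0.491 -0.614
outer loop
vertex -2.671 -2.071 3.895
vertex -2.73 -2.899 3.174
vertex -3.448 -2.068 3.116
endloop
endfacet
facet normal -0.575 0.581 0.576
outer loop
vertex -2.671 -2.071 3.895
vertex -3.448 -2.068 3.116
vertex -3.99 -3.901 4.426
endloop
endfacet
facet normal 0.618 0.491 -0.614
outer loop
vertex -3.448 -2.068 3.116
vertex -2.73 -2.899 3.174
vertex -3.506 -2.896 2.395
endloop
endfacet
facet normal -0.972 0.189 -0.138
outer loop
vertex -3.448 -2.068 3.116
vertex -3.506 -2.896 2.395
vertex -3.99 -3.901 4.426
endloop
endfacet
facet normal 0.618 0.491 -0.614
outer loop
vertex -3.506 -2.896 2.395
vertex -2.73 -2.899 3.174
vertex -2.788 -3.728 2.452
endloop
endfacet
facet normal -0.659 -0.600 -0.454
outer loop
vertex -3.506 -2.896 2.395
vertex -2.788 -3.728 2.452
vertex -3.99 -3.901 4.426
endloop
endfacet
facet normal 0.618 0.491 -0.614
outer loop
vertex -2.788 -3.728 2.452
vertex -2.73 -2.899 3.174
vertex -2.012 -3.731 3.231
endloop
endfacet
facet normal 0.052 -0.997 -0.056
outer loop
vertex -2.788 -3.728 2.452
vertex -2.012 -3.731 3.231
vertex -3.99 -3.901 4.426
endloop
endfacet
facet normal 0.618 0.491 -0.614
outer loop
vertex -2.012 -3.731 3.231
vertex -2.73 -2.899 3.174
vertex -1.953 -2.902 3.953
endloop
endfacet
facet normal 0.449 -0.605 0.658
outer loop
vertex -2.012 -3.731 3.231
vertex -1.953 -2.902 3.953
vertex -3.99 -3.901 4.426
endloop
endfacet

endsolid


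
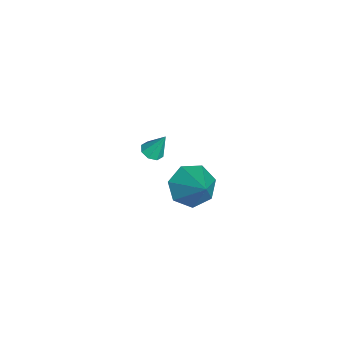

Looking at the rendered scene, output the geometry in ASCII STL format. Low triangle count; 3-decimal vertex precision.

solid 
facet normal -0.698 -0.339 -0.631
outer loop
vertex 3.099 0.357 1.503
vertex 2.409 1.104 1.865
vertex 3.112 1.177 1.049
endloop
endfacet
facet normal 0.950 -0.162 -0.265
outer loop
vertex 3.099 0.357 1.503
vertex 3.112 1.177 1.049
vertex 3.791 1.776 3.115
endloop
endfacet
facet normal -0.697 -0.339 -0.631
outer loop
vertex 3.112 1.177 1.049
vertex 2.409 1.104 1.865
vertex 2.595 1.942 1.209
endloop
endfacet
facet normal 0.718 0.569 -0.401
outer loop
vertex 3.112 1.177 1.049
vertex 2.595 1.942 1.209
vertex 3.791 1.776 3.115
endloop
endfacet
facet normal -0.698 -0.339 -0.631
outer loop
vertex 2.595 1.942 1.209
vertex 2.409 1.104 1.865
vertex 1.938 2.076 1.864
endloop
endfacet
facet normal 0.176 0.984 -0.025
outer loop
vertex 2.595 1.942 1.209
vertex 1.938 2.076 1.864
vertex 3.791 1.776 3.115
endloop
endfacet
facet normal -0.698 -0.339 -0.630
outer loop
vertex 1.938 2.076 1.864
vertex 2.409 1.104 1.865
vertex 1.636 1.479 2.52
endloop
endfacet
facet normal -0.266 0.771 0.579
outer loop
vertex 1.938 2.076 1.864
vertex 1.636 1.479 2.52
vertex 3.791 1.776 3.115
endloop
endfacet
facet normal -0.698 -0.339 -0.630
outer loop
vertex 1.636 1.479 2.52
vertex 2.409 1.104 1.865
vertex 1.915 0.6 2.683
endloop
endfacet
facet normal -0.277 0.090 0.957
outer loop
vertex 1.636 1.479 2.52
vertex 1.915 0.6 2.683
vertex 3.791 1.776 3.115
endloop
endfacet
facet normal -0.698 -0.339 -0.631
outer loop
vertex 1.915 0.6 2.683
vertex 2.409 1.104 1.865
vertex 2.567 0.1 2.23
endloop
endfacet
facet normal 0.153 -0.546 0.823
outer loop
vertex 1.915 0.6 2.683
vertex 2.567 0.1 2.23
vertex 3.791 1.776 3.115
endloop
endfacet
facet normal -0.698 -0.339 -0.631
outer loop
vertex 2.567 0.1 2.23
vertex 2.409 1.104 1.865
vertex 3.099 0.357 1.503
endloop
endfacet
facet normal 0.699 -0.658 0.279
outer loop
vertex 2.567 0.1 2.23
vertex 3.099 0.357 1.503
vertex 3.791 1.776 3.115
endloop
endfacet
facet normal -0.084 -0.444 -0.892
outer loop
vertex -2.591 -1.481 -1.039
vertex -2.898 -1.019 -1.24
vertex -2.327 -1.163 -1.222
endloop
endfacet
facet normal 0.782 -0.355 0.512
outer loop
vertex -2.591 -1.481 -1.039
vertex -2.327 -1.163 -1.222
vertex -2.782 -0.401 -0.0
endloop
endfacet
facet normal -0.084 -0.444 -0.892
outer loop
vertex -2.327 -1.163 -1.222
vertex -2.898 -1.019 -1.24
vertex -2.397 -0.762 -1.415
endloop
endfacet
facet normal 0.947 0.258 0.192
outer loop
vertex -2.327 -1.163 -1.222
vertex -2.397 -0.762 -1.415
vertex -2.782 -0.401 -0.0
endloop
endfacet
facet normal -0.083 -0.445 -0.892
outer loop
vertex -2.397 -0.762 -1.415
vertex -2.898 -1.019 -1.24
vertex -2.762 -0.511 -1.506
endloop
endfacet
facet normal 0.575 0.817 -0.052
outer loop
vertex -2.397 -0.762 -1.415
vertex -2.762 -0.511 -1.506
vertex -2.782 -0.401 -0.0
endloop
endfacet
facet normal -0.083 -0.445 -0.892
outer loop
vertex -2.762 -0.511 -1.506
vertex -2.898 -1.019 -1.24
vertex -3.206 -0.558 -1.441
endloop
endfacet
facet normal -0.116 0.991 -0.074
outer loop
vertex -2.762 -0.511 -1.506
vertex -3.206 -0.558 -1.441
vertex -2.782 -0.401 -0.0
endloop
endfacet
facet normal -0.084 -0.445 -0.892
outer loop
vertex -3.206 -0.558 -1.441
vertex -2.898 -1.019 -1.24
vertex -3.47 -0.875 -1.258
endloop
endfacet
facet normal -0.720 0.680 0.138
outer loop
vertex -3.206 -0.558 -1.441
vertex -3.47 -0.875 -1.258
vertex -2.782 -0.401 -0.0
endloop
endfacet
facet normal -0.084 -0.446 -0.891
outer loop
vertex -3.47 -0.875 -1.258
vertex -2.898 -1.019 -1.24
vertex -3.399 -1.276 -1.064
endloop
endfacet
facet normal -0.886 0.066 0.460
outer loop
vertex -3.47 -0.875 -1.258
vertex -3.399 -1.276 -1.064
vertex -2.782 -0.401 -0.0
endloop
endfacet
facet normal -0.084 -0.446 -0.891
outer loop
vertex -3.399 -1.276 -1.064
vertex -2.898 -1.019 -1.24
vertex -3.035 -1.527 -0.973
endloop
endfacet
facet normal -0.515 -0.492 0.703
outer loop
vertex -3.399 -1.276 -1.064
vertex -3.035 -1.527 -0.973
vertex -2.782 -0.401 -0.0
endloop
endfacet
facet normal -0.086 -0.445 -0.891
outer loop
vertex -3.035 -1.527 -0.973
vertex -2.898 -1.019 -1.24
vertex -2.591 -1.481 -1.039
endloop
endfacet
facet normal 0.177 -0.666 0.725
outer loop
vertex -3.035 -1.527 -0.973
vertex -2.591 -1.481 -1.039
vertex -2.782 -0.401 -0.0
endloop
endfacet

endsolid


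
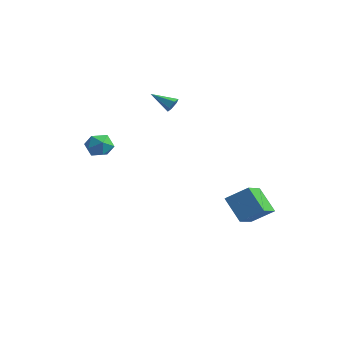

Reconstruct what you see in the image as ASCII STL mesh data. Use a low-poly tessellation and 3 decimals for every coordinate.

solid 
facet normal -0.665 -0.025 0.747
outer loop
vertex 3.175 2.322 -3.089
vertex 4.225 3.247 -2.124
vertex 2.372 3.924 -3.751
endloop
endfacet
facet normal -0.617 -0.544 -0.568
outer loop
vertex 3.695 3.973 -5.236
vertex 3.175 2.322 -3.089
vertex 2.372 3.924 -3.751
endloop
endfacet
facet normal -0.665 -0.025 0.747
outer loop
vertex 2.372 3.924 -3.751
vertex 4.225 3.247 -2.124
vertex 3.422 4.849 -2.785
endloop
endfacet
facet normal -0.420 0.839 -0.347
outer loop
vertex 3.422 4.849 -2.785
vertex 3.695 3.973 -5.236
vertex 2.372 3.924 -3.751
endloop
endfacet
facet normal 0.420 -0.839 0.347
outer loop
vertex 3.175 2.322 -3.089
vertex 5.548 3.296 -3.609
vertex 4.225 3.247 -2.124
endloop
endfacet
facet normal -0.618 -0.544 -0.568
outer loop
vertex 4.498 2.371 -4.575
vertex 3.175 2.322 -3.089
vertex 3.695 3.973 -5.236
endloop
endfacet
facet normal 0.420 -0.839 0.346
outer loop
vertex 4.498 2.371 -4.575
vertex 5.548 3.296 -3.609
vertex 3.175 2.322 -3.089
endloop
endfacet
facet normal 0.618 0.544 0.568
outer loop
vertex 4.225 3.247 -2.124
vertex 5.548 3.296 -3.609
vertex 3.422 4.849 -2.785
endloop
endfacet
facet normal -0.420 0.839 -0.347
outer loop
vertex 4.745 4.898 -4.271
vertex 3.695 3.973 -5.236
vertex 3.422 4.849 -2.785
endloop
endfacet
facet normal 0.618 0.544 0.568
outer loop
vertex 3.422 4.849 -2.785
vertex 5.548 3.296 -3.609
vertex 4.745 4.898 -4.271
endloop
endfacet
facet normal 0.664 0.025 -0.747
outer loop
vertex 4.745 4.898 -4.271
vertex 4.498 2.371 -4.575
vertex 3.695 3.973 -5.236
endloop
endfacet
facet normal 0.665 0.025 -0.747
outer loop
vertex 5.548 3.296 -3.609
vertex 4.498 2.371 -4.575
vertex 4.745 4.898 -4.271
endloop
endfacet
facet normal 0.332 0.871 -0.364
outer loop
vertex -2.462 -2.043 -0.074
vertex -2.787 -1.585 0.726
vertex -1.876 -1.942 0.702
endloop
endfacet
facet normal 0.733 0.328 -0.596
outer loop
vertex -2.462 -2.043 -0.074
vertex -1.876 -1.942 0.702
vertex -1.896 -2.787 0.212
endloop
endfacet
facet normal 0.308 -0.128 -0.943
outer loop
vertex -2.462 -2.043 -0.074
vertex -1.896 -2.787 0.212
vertex -2.818 -2.953 -0.067
endloop
endfacet
facet normal -0.356 0.132 -0.925
outer loop
vertex -2.462 -2.043 -0.074
vertex -2.818 -2.953 -0.067
vertex -3.369 -2.21 0.251
endloop
endfacet
facet normal -0.341 0.749 -0.568
outer loop
vertex -2.462 -2.043 -0.074
vertex -3.369 -2.21 0.251
vertex -2.787 -1.585 0.726
endloop
endfacet
facet normal 1.000 -0.009 -0.026
outer loop
vertex -1.896 -2.787 0.212
vertex -1.876 -1.942 0.702
vertex -1.871 -2.79 1.189
endloop
endfacet
facet normal 0.350 0.869 0.351
outer loop
vertex -1.876 -1.942 0.702
vertex -2.787 -1.585 0.726
vertex -2.422 -2.047 1.507
endloop
endfacet
facet normal -0.740 0.673 0.021
outer loop
vertex -2.787 -1.585 0.726
vertex -3.369 -2.21 0.251
vertex -3.344 -2.213 1.228
endloop
endfacet
facet normal -0.762 -0.326 -0.559
outer loop
vertex -3.369 -2.21 0.251
vertex -2.818 -2.953 -0.067
vertex -3.364 -3.058 0.738
endloop
endfacet
facet normal 0.312 -0.747 -0.588
outer loop
vertex -2.818 -2.953 -0.067
vertex -1.896 -2.787 0.212
vertex -2.453 -3.415 0.714
endloop
endfacet
facet normal 0.356 -0.132 0.925
outer loop
vertex -2.778 -2.957 1.514
vertex -1.871 -2.79 1.189
vertex -2.422 -2.047 1.507
endloop
endfacet
facet normal -0.308 0.128 0.943
outer loop
vertex -2.778 -2.957 1.514
vertex -2.422 -2.047 1.507
vertex -3.344 -2.213 1.228
endloop
endfacet
facet normal -0.733 -0.328 0.596
outer loop
vertex -2.778 -2.957 1.514
vertex -3.344 -2.213 1.228
vertex -3.364 -3.058 0.738
endloop
endfacet
facet normal -0.332 -0.871 0.364
outer loop
vertex -2.778 -2.957 1.514
vertex -3.364 -3.058 0.738
vertex -2.453 -3.415 0.714
endloop
endfacet
facet normal 0.341 -0.749 0.568
outer loop
vertex -2.778 -2.957 1.514
vertex -2.453 -3.415 0.714
vertex -1.871 -2.79 1.189
endloop
endfacet
facet normal 0.762 0.326 0.559
outer loop
vertex -2.422 -2.047 1.507
vertex -1.871 -2.79 1.189
vertex -1.876 -1.942 0.702
endloop
endfacet
facet normal -0.312 0.747 0.588
outer loop
vertex -3.344 -2.213 1.228
vertex -2.422 -2.047 1.507
vertex -2.787 -1.585 0.726
endloop
endfacet
facet normal -1.000 0.009 0.026
outer loop
vertex -3.364 -3.058 0.738
vertex -3.344 -2.213 1.228
vertex -3.369 -2.21 0.251
endloop
endfacet
facet normal -0.350 -0.869 -0.351
outer loop
vertex -2.453 -3.415 0.714
vertex -3.364 -3.058 0.738
vertex -2.818 -2.953 -0.067
endloop
endfacet
facet normal 0.740 -0.673 -0.021
outer loop
vertex -1.871 -2.79 1.189
vertex -2.453 -3.415 0.714
vertex -1.896 -2.787 0.212
endloop
endfacet
facet normal 0.743 0.463 -0.484
outer loop
vertex -2.755 3.355 3.077
vertex -3.134 3.525 2.658
vertex -3.041 3.868 3.129
endloop
endfacet
facet normal 0.223 0.026 0.974
outer loop
vertex -2.755 3.355 3.077
vertex -3.041 3.868 3.129
vertex -4.366 2.755 3.462
endloop
endfacet
facet normal 0.742 0.464 -0.484
outer loop
vertex -3.041 3.868 3.129
vertex -3.134 3.525 2.658
vertex -3.421 4.038 2.71
endloop
endfacet
facet normal -0.399 0.664 0.632
outer loop
vertex -3.041 3.868 3.129
vertex -3.421 4.038 2.71
vertex -4.366 2.755 3.462
endloop
endfacet
facet normal 0.742 0.464 -0.484
outer loop
vertex -3.421 4.038 2.71
vertex -3.134 3.525 2.658
vertex -3.514 3.695 2.239
endloop
endfacet
facet normal -0.841 0.502 -0.200
outer loop
vertex -3.421 4.038 2.71
vertex -3.514 3.695 2.239
vertex -4.366 2.755 3.462
endloop
endfacet
facet normal 0.742 0.464 -0.484
outer loop
vertex -3.514 3.695 2.239
vertex -3.134 3.525 2.658
vertex -3.227 3.182 2.187
endloop
endfacet
facet normal -0.660 -0.299 -0.689
outer loop
vertex -3.514 3.695 2.239
vertex -3.227 3.182 2.187
vertex -4.366 2.755 3.462
endloop
endfacet
facet normal 0.743 0.463 -0.484
outer loop
vertex -3.227 3.182 2.187
vertex -3.134 3.525 2.658
vertex -2.848 3.012 2.606
endloop
endfacet
facet normal -0.037 -0.937 -0.347
outer loop
vertex -3.227 3.182 2.187
vertex -2.848 3.012 2.606
vertex -4.366 2.755 3.462
endloop
endfacet
facet normal 0.743 0.463 -0.484
outer loop
vertex -2.848 3.012 2.606
vertex -3.134 3.525 2.658
vertex -2.755 3.355 3.077
endloop
endfacet
facet normal 0.405 -0.775 0.485
outer loop
vertex -2.848 3.012 2.606
vertex -2.755 3.355 3.077
vertex -4.366 2.755 3.462
endloop
endfacet

endsolid


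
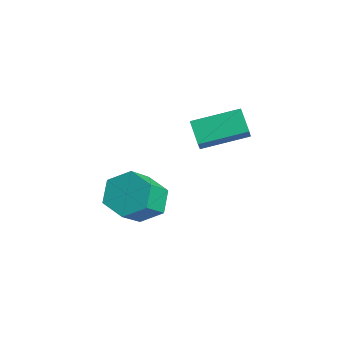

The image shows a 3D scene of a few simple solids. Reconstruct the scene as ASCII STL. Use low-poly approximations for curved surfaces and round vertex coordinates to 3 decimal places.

solid 
facet normal -0.211 0.626 -0.751
outer loop
vertex -0.207 -0.663 -2.106
vertex -1.193 -0.766 -1.915
vertex -0.664 -0.038 -1.457
endloop
endfacet
facet normal 0.867 0.475 0.153
outer loop
vertex -0.207 -0.663 -2.106
vertex -0.664 -0.038 -1.457
vertex 0.2 -1.871 -0.656
endloop
endfacet
facet normal 0.867 0.475 0.153
outer loop
vertex 0.2 -1.871 -0.656
vertex -0.664 -0.038 -1.457
vertex -0.257 -1.246 -0.007
endloop
endfacet
facet normal 0.211 -0.626 0.751
outer loop
vertex 0.2 -1.871 -0.656
vertex -0.257 -1.246 -0.007
vertex -0.787 -1.974 -0.465
endloop
endfacet
facet normal -0.211 0.626 -0.751
outer loop
vertex -0.664 -0.038 -1.457
vertex -1.193 -0.766 -1.915
vertex -1.65 -0.141 -1.266
endloop
endfacet
facet normal 0.042 0.773 0.633
outer loop
vertex -0.664 -0.038 -1.457
vertex -1.65 -0.141 -1.266
vertex -0.257 -1.246 -0.007
endloop
endfacet
facet normal 0.042 0.773 0.633
outer loop
vertex -0.257 -1.246 -0.007
vertex -1.65 -0.141 -1.266
vertex -1.244 -1.349 0.184
endloop
endfacet
facet normal 0.211 -0.626 0.751
outer loop
vertex -0.257 -1.246 -0.007
vertex -1.244 -1.349 0.184
vertex -0.787 -1.974 -0.465
endloop
endfacet
facet normal -0.211 0.626 -0.751
outer loop
vertex -1.65 -0.141 -1.266
vertex -1.193 -0.766 -1.915
vertex -2.18 -0.869 -1.724
endloop
endfacet
facet normal -0.825 0.299 0.480
outer loop
vertex -1.65 -0.141 -1.266
vertex -2.18 -0.869 -1.724
vertex -1.244 -1.349 0.184
endloop
endfacet
facet normal -0.825 0.298 0.480
outer loop
vertex -1.244 -1.349 0.184
vertex -2.18 -0.869 -1.724
vertex -1.773 -2.077 -0.274
endloop
endfacet
facet normal 0.211 -0.626 0.751
outer loop
vertex -1.244 -1.349 0.184
vertex -1.773 -2.077 -0.274
vertex -0.787 -1.974 -0.465
endloop
endfacet
facet normal -0.211 0.626 -0.751
outer loop
vertex -2.18 -0.869 -1.724
vertex -1.193 -0.766 -1.915
vertex -1.723 -1.494 -2.373
endloop
endfacet
facet normal -0.867 -0.475 -0.153
outer loop
vertex -2.18 -0.869 -1.724
vertex -1.723 -1.494 -2.373
vertex -1.773 -2.077 -0.274
endloop
endfacet
facet normal -0.867 -0.475 -0.153
outer loop
vertex -1.773 -2.077 -0.274
vertex -1.723 -1.494 -2.373
vertex -1.316 -2.702 -0.923
endloop
endfacet
facet normal 0.211 -0.626 0.751
outer loop
vertex -1.773 -2.077 -0.274
vertex -1.316 -2.702 -0.923
vertex -0.787 -1.974 -0.465
endloop
endfacet
facet normal -0.211 0.626 -0.751
outer loop
vertex -1.723 -1.494 -2.373
vertex -1.193 -0.766 -1.915
vertex -0.736 -1.391 -2.564
endloop
endfacet
facet normal -0.042 -0.773 -0.633
outer loop
vertex -1.723 -1.494 -2.373
vertex -0.736 -1.391 -2.564
vertex -1.316 -2.702 -0.923
endloop
endfacet
facet normal -0.042 -0.773 -0.633
outer loop
vertex -1.316 -2.702 -0.923
vertex -0.736 -1.391 -2.564
vertex -0.33 -2.599 -1.114
endloop
endfacet
facet normal 0.211 -0.626 0.751
outer loop
vertex -1.316 -2.702 -0.923
vertex -0.33 -2.599 -1.114
vertex -0.787 -1.974 -0.465
endloop
endfacet
facet normal -0.211 0.626 -0.751
outer loop
vertex -0.736 -1.391 -2.564
vertex -1.193 -0.766 -1.915
vertex -0.207 -0.663 -2.106
endloop
endfacet
facet normal 0.825 -0.298 -0.479
outer loop
vertex -0.736 -1.391 -2.564
vertex -0.207 -0.663 -2.106
vertex -0.33 -2.599 -1.114
endloop
endfacet
facet normal 0.825 -0.298 -0.480
outer loop
vertex -0.33 -2.599 -1.114
vertex -0.207 -0.663 -2.106
vertex 0.2 -1.871 -0.656
endloop
endfacet
facet normal 0.211 -0.626 0.751
outer loop
vertex -0.33 -2.599 -1.114
vertex 0.2 -1.871 -0.656
vertex -0.787 -1.974 -0.465
endloop
endfacet
facet normal -0.511 -0.830 -0.225
outer loop
vertex -0.357 1.185 0.825
vertex -1.243 1.586 1.36
vertex -0.618 1.534 0.13
endloop
endfacet
facet normal 0.799 -0.361 -0.481
outer loop
vertex 0.403 3.194 0.58
vertex -0.357 1.185 0.825
vertex -0.618 1.534 0.13
endloop
endfacet
facet normal -0.511 -0.830 -0.224
outer loop
vertex -0.618 1.534 0.13
vertex -1.243 1.586 1.36
vertex -1.505 1.935 0.665
endloop
endfacet
facet normal -0.319 0.426 -0.847
outer loop
vertex -1.505 1.935 0.665
vertex 0.403 3.194 0.58
vertex -0.618 1.534 0.13
endloop
endfacet
facet normal 0.319 -0.426 0.847
outer loop
vertex -0.357 1.185 0.825
vertex -0.222 3.246 1.81
vertex -1.243 1.586 1.36
endloop
endfacet
facet normal 0.798 -0.361 -0.482
outer loop
vertex 0.665 2.845 1.275
vertex -0.357 1.185 0.825
vertex 0.403 3.194 0.58
endloop
endfacet
facet normal 0.318 -0.426 0.847
outer loop
vertex 0.665 2.845 1.275
vertex -0.222 3.246 1.81
vertex -0.357 1.185 0.825
endloop
endfacet
facet normal -0.799 0.360 0.482
outer loop
vertex -1.243 1.586 1.36
vertex -0.222 3.246 1.81
vertex -1.505 1.935 0.665
endloop
endfacet
facet normal -0.319 0.426 -0.847
outer loop
vertex -0.483 3.595 1.115
vertex 0.403 3.194 0.58
vertex -1.505 1.935 0.665
endloop
endfacet
facet normal -0.799 0.361 0.481
outer loop
vertex -1.505 1.935 0.665
vertex -0.222 3.246 1.81
vertex -0.483 3.595 1.115
endloop
endfacet
facet normal 0.511 0.830 0.224
outer loop
vertex -0.483 3.595 1.115
vertex 0.665 2.845 1.275
vertex 0.403 3.194 0.58
endloop
endfacet
facet normal 0.511 0.830 0.225
outer loop
vertex -0.222 3.246 1.81
vertex 0.665 2.845 1.275
vertex -0.483 3.595 1.115
endloop
endfacet

endsolid


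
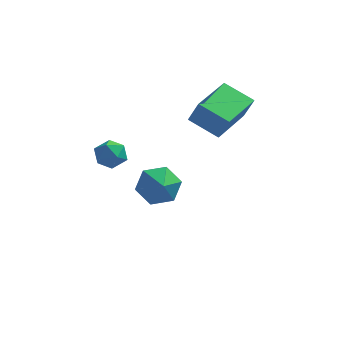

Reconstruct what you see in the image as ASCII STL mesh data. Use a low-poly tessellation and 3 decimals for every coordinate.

solid 
facet normal -0.557 0.209 0.804
outer loop
vertex -3.642 -1.584 1.544
vertex -3.098 -1.837 1.987
vertex -3.114 -1.117 1.789
endloop
endfacet
facet normal -0.705 0.656 0.268
outer loop
vertex -3.642 -1.584 1.544
vertex -3.114 -1.117 1.789
vertex -3.347 -1.078 1.081
endloop
endfacet
facet normal -0.918 0.268 -0.292
outer loop
vertex -3.642 -1.584 1.544
vertex -3.347 -1.078 1.081
vertex -3.474 -1.773 0.841
endloop
endfacet
facet normal -0.902 -0.419 -0.103
outer loop
vertex -3.642 -1.584 1.544
vertex -3.474 -1.773 0.841
vertex -3.32 -2.242 1.401
endloop
endfacet
facet normal -0.680 -0.457 0.574
outer loop
vertex -3.642 -1.584 1.544
vertex -3.32 -2.242 1.401
vertex -3.098 -1.837 1.987
endloop
endfacet
facet normal -0.101 0.991 0.088
outer loop
vertex -3.347 -1.078 1.081
vertex -3.114 -1.117 1.789
vertex -2.62 -1.018 1.239
endloop
endfacet
facet normal 0.137 0.265 0.954
outer loop
vertex -3.114 -1.117 1.789
vertex -3.098 -1.837 1.987
vertex -2.466 -1.487 1.799
endloop
endfacet
facet normal -0.060 -0.810 0.583
outer loop
vertex -3.098 -1.837 1.987
vertex -3.32 -2.242 1.401
vertex -2.593 -2.182 1.559
endloop
endfacet
facet normal -0.420 -0.749 -0.512
outer loop
vertex -3.32 -2.242 1.401
vertex -3.474 -1.773 0.841
vertex -2.826 -2.143 0.851
endloop
endfacet
facet normal -0.445 0.364 -0.818
outer loop
vertex -3.474 -1.773 0.841
vertex -3.347 -1.078 1.081
vertex -2.842 -1.423 0.653
endloop
endfacet
facet normal 0.902 0.419 0.103
outer loop
vertex -2.298 -1.676 1.096
vertex -2.62 -1.018 1.239
vertex -2.466 -1.487 1.799
endloop
endfacet
facet normal 0.918 -0.268 0.292
outer loop
vertex -2.298 -1.676 1.096
vertex -2.466 -1.487 1.799
vertex -2.593 -2.182 1.559
endloop
endfacet
facet normal 0.705 -0.656 -0.268
outer loop
vertex -2.298 -1.676 1.096
vertex -2.593 -2.182 1.559
vertex -2.826 -2.143 0.851
endloop
endfacet
facet normal 0.557 -0.209 -0.804
outer loop
vertex -2.298 -1.676 1.096
vertex -2.826 -2.143 0.851
vertex -2.842 -1.423 0.653
endloop
endfacet
facet normal 0.680 0.457 -0.574
outer loop
vertex -2.298 -1.676 1.096
vertex -2.842 -1.423 0.653
vertex -2.62 -1.018 1.239
endloop
endfacet
facet normal 0.420 0.749 0.512
outer loop
vertex -2.466 -1.487 1.799
vertex -2.62 -1.018 1.239
vertex -3.114 -1.117 1.789
endloop
endfacet
facet normal 0.445 -0.364 0.818
outer loop
vertex -2.593 -2.182 1.559
vertex -2.466 -1.487 1.799
vertex -3.098 -1.837 1.987
endloop
endfacet
facet normal 0.101 -0.991 -0.088
outer loop
vertex -2.826 -2.143 0.851
vertex -2.593 -2.182 1.559
vertex -3.32 -2.242 1.401
endloop
endfacet
facet normal -0.137 -0.265 -0.954
outer loop
vertex -2.842 -1.423 0.653
vertex -2.826 -2.143 0.851
vertex -3.474 -1.773 0.841
endloop
endfacet
facet normal 0.060 0.810 -0.583
outer loop
vertex -2.62 -1.018 1.239
vertex -2.842 -1.423 0.653
vertex -3.347 -1.078 1.081
endloop
endfacet
facet normal -0.860 0.313 0.403
outer loop
vertex 0.026 1.584 2.48
vertex 0.798 3.644 2.528
vertex -0.422 1.778 1.373
endloop
endfacet
facet normal -0.351 -0.936 -0.022
outer loop
vertex 0.902 1.296 0.752
vertex 0.026 1.584 2.48
vertex -0.422 1.778 1.373
endloop
endfacet
facet normal -0.860 0.313 0.403
outer loop
vertex -0.422 1.778 1.373
vertex 0.798 3.644 2.528
vertex 0.35 3.838 1.421
endloop
endfacet
facet normal -0.371 0.160 -0.915
outer loop
vertex 0.35 3.838 1.421
vertex 0.902 1.296 0.752
vertex -0.422 1.778 1.373
endloop
endfacet
facet normal 0.371 -0.160 0.915
outer loop
vertex 0.026 1.584 2.48
vertex 2.122 3.162 1.907
vertex 0.798 3.644 2.528
endloop
endfacet
facet normal -0.351 -0.936 -0.022
outer loop
vertex 1.35 1.102 1.859
vertex 0.026 1.584 2.48
vertex 0.902 1.296 0.752
endloop
endfacet
facet normal 0.371 -0.160 0.915
outer loop
vertex 1.35 1.102 1.859
vertex 2.122 3.162 1.907
vertex 0.026 1.584 2.48
endloop
endfacet
facet normal 0.351 0.936 0.022
outer loop
vertex 0.798 3.644 2.528
vertex 2.122 3.162 1.907
vertex 0.35 3.838 1.421
endloop
endfacet
facet normal -0.371 0.160 -0.915
outer loop
vertex 1.674 3.356 0.8
vertex 0.902 1.296 0.752
vertex 0.35 3.838 1.421
endloop
endfacet
facet normal 0.351 0.936 0.022
outer loop
vertex 0.35 3.838 1.421
vertex 2.122 3.162 1.907
vertex 1.674 3.356 0.8
endloop
endfacet
facet normal 0.860 -0.313 -0.403
outer loop
vertex 1.674 3.356 0.8
vertex 1.35 1.102 1.859
vertex 0.902 1.296 0.752
endloop
endfacet
facet normal 0.860 -0.313 -0.403
outer loop
vertex 2.122 3.162 1.907
vertex 1.35 1.102 1.859
vertex 1.674 3.356 0.8
endloop
endfacet
facet normal -0.346 0.767 -0.540
outer loop
vertex -1.12 2.504 -4.266
vertex -1.815 2.707 -3.533
vertex -0.885 3.15 -3.499
endloop
endfacet
facet normal 0.911 -0.407 0.064
outer loop
vertex -1.12 2.504 -4.266
vertex -0.885 3.15 -3.499
vertex -1.465 1.933 -2.987
endloop
endfacet
facet normal -0.345 0.767 -0.541
outer loop
vertex -0.885 3.15 -3.499
vertex -1.815 2.707 -3.533
vertex -1.58 3.354 -2.766
endloop
endfacet
facet normal 0.718 -0.050 0.694
outer loop
vertex -0.885 3.15 -3.499
vertex -1.58 3.354 -2.766
vertex -1.465 1.933 -2.987
endloop
endfacet
facet normal -0.346 0.767 -0.541
outer loop
vertex -1.58 3.354 -2.766
vertex -1.815 2.707 -3.533
vertex -2.509 2.911 -2.8
endloop
endfacet
facet normal 0.036 -0.151 0.988
outer loop
vertex -1.58 3.354 -2.766
vertex -2.509 2.911 -2.8
vertex -1.465 1.933 -2.987
endloop
endfacet
facet normal -0.345 0.767 -0.540
outer loop
vertex -2.509 2.911 -2.8
vertex -1.815 2.707 -3.533
vertex -2.744 2.265 -3.567
endloop
endfacet
facet normal -0.453 -0.608 0.651
outer loop
vertex -2.509 2.911 -2.8
vertex -2.744 2.265 -3.567
vertex -1.465 1.933 -2.987
endloop
endfacet
facet normal -0.345 0.767 -0.540
outer loop
vertex -2.744 2.265 -3.567
vertex -1.815 2.707 -3.533
vertex -2.05 2.061 -4.3
endloop
endfacet
facet normal -0.261 -0.965 0.022
outer loop
vertex -2.744 2.265 -3.567
vertex -2.05 2.061 -4.3
vertex -1.465 1.933 -2.987
endloop
endfacet
facet normal -0.346 0.767 -0.540
outer loop
vertex -2.05 2.061 -4.3
vertex -1.815 2.707 -3.533
vertex -1.12 2.504 -4.266
endloop
endfacet
facet normal 0.422 -0.865 -0.272
outer loop
vertex -2.05 2.061 -4.3
vertex -1.12 2.504 -4.266
vertex -1.465 1.933 -2.987
endloop
endfacet

endsolid


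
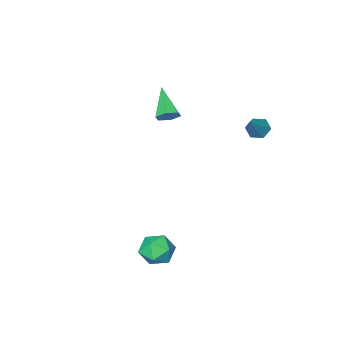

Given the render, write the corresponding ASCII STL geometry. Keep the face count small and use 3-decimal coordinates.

solid 
facet normal -0.905 -0.207 0.373
outer loop
vertex 1.45 2.935 -2.39
vertex 1.664 2.079 -2.345
vertex 1.825 2.611 -1.659
endloop
endfacet
facet normal -0.698 0.449 0.557
outer loop
vertex 1.45 2.935 -2.39
vertex 1.825 2.611 -1.659
vertex 2.078 3.396 -1.975
endloop
endfacet
facet normal -0.574 0.818 -0.041
outer loop
vertex 1.45 2.935 -2.39
vertex 2.078 3.396 -1.975
vertex 2.074 3.349 -2.857
endloop
endfacet
facet normal -0.703 0.388 -0.596
outer loop
vertex 1.45 2.935 -2.39
vertex 2.074 3.349 -2.857
vertex 1.819 2.535 -3.086
endloop
endfacet
facet normal -0.908 -0.245 -0.341
outer loop
vertex 1.45 2.935 -2.39
vertex 1.819 2.535 -3.086
vertex 1.664 2.079 -2.345
endloop
endfacet
facet normal -0.083 0.395 0.915
outer loop
vertex 2.078 3.396 -1.975
vertex 1.825 2.611 -1.659
vertex 2.681 2.825 -1.674
endloop
endfacet
facet normal -0.417 -0.668 0.616
outer loop
vertex 1.825 2.611 -1.659
vertex 1.664 2.079 -2.345
vertex 2.426 2.011 -1.903
endloop
endfacet
facet normal -0.423 -0.730 -0.537
outer loop
vertex 1.664 2.079 -2.345
vertex 1.819 2.535 -3.086
vertex 2.422 1.964 -2.785
endloop
endfacet
facet normal -0.091 0.296 -0.951
outer loop
vertex 1.819 2.535 -3.086
vertex 2.074 3.349 -2.857
vertex 2.675 2.749 -3.101
endloop
endfacet
facet normal 0.119 0.991 -0.053
outer loop
vertex 2.074 3.349 -2.857
vertex 2.078 3.396 -1.975
vertex 2.836 3.281 -2.415
endloop
endfacet
facet normal 0.703 -0.388 0.596
outer loop
vertex 3.05 2.425 -2.37
vertex 2.681 2.825 -1.674
vertex 2.426 2.011 -1.903
endloop
endfacet
facet normal 0.574 -0.818 0.041
outer loop
vertex 3.05 2.425 -2.37
vertex 2.426 2.011 -1.903
vertex 2.422 1.964 -2.785
endloop
endfacet
facet normal 0.698 -0.449 -0.557
outer loop
vertex 3.05 2.425 -2.37
vertex 2.422 1.964 -2.785
vertex 2.675 2.749 -3.101
endloop
endfacet
facet normal 0.905 0.207 -0.373
outer loop
vertex 3.05 2.425 -2.37
vertex 2.675 2.749 -3.101
vertex 2.836 3.281 -2.415
endloop
endfacet
facet normal 0.908 0.245 0.341
outer loop
vertex 3.05 2.425 -2.37
vertex 2.836 3.281 -2.415
vertex 2.681 2.825 -1.674
endloop
endfacet
facet normal 0.091 -0.296 0.951
outer loop
vertex 2.426 2.011 -1.903
vertex 2.681 2.825 -1.674
vertex 1.825 2.611 -1.659
endloop
endfacet
facet normal -0.119 -0.991 0.053
outer loop
vertex 2.422 1.964 -2.785
vertex 2.426 2.011 -1.903
vertex 1.664 2.079 -2.345
endloop
endfacet
facet normal 0.083 -0.395 -0.915
outer loop
vertex 2.675 2.749 -3.101
vertex 2.422 1.964 -2.785
vertex 1.819 2.535 -3.086
endloop
endfacet
facet normal 0.417 0.668 -0.616
outer loop
vertex 2.836 3.281 -2.415
vertex 2.675 2.749 -3.101
vertex 2.074 3.349 -2.857
endloop
endfacet
facet normal 0.423 0.730 0.537
outer loop
vertex 2.681 2.825 -1.674
vertex 2.836 3.281 -2.415
vertex 2.078 3.396 -1.975
endloop
endfacet
facet normal -0.595 -0.384 -0.706
outer loop
vertex -2.727 2.433 2.872
vertex -3.165 2.39 3.265
vertex -3.103 2.882 2.945
endloop
endfacet
facet normal 0.659 0.621 -0.425
outer loop
vertex -2.727 2.433 2.872
vertex -3.103 2.882 2.945
vertex -2.295 2.95 4.295
endloop
endfacet
facet normal -0.595 -0.384 -0.706
outer loop
vertex -3.103 2.882 2.945
vertex -3.165 2.39 3.265
vertex -3.541 2.839 3.338
endloop
endfacet
facet normal -0.093 0.996 0.005
outer loop
vertex -3.103 2.882 2.945
vertex -3.541 2.839 3.338
vertex -2.295 2.95 4.295
endloop
endfacet
facet normal -0.595 -0.384 -0.706
outer loop
vertex -3.541 2.839 3.338
vertex -3.165 2.39 3.265
vertex -3.603 2.347 3.658
endloop
endfacet
facet normal -0.555 0.502 0.664
outer loop
vertex -3.541 2.839 3.338
vertex -3.603 2.347 3.658
vertex -2.295 2.95 4.295
endloop
endfacet
facet normal -0.595 -0.384 -0.706
outer loop
vertex -3.603 2.347 3.658
vertex -3.165 2.39 3.265
vertex -3.227 1.898 3.585
endloop
endfacet
facet normal -0.265 -0.367 0.892
outer loop
vertex -3.603 2.347 3.658
vertex -3.227 1.898 3.585
vertex -2.295 2.95 4.295
endloop
endfacet
facet normal -0.595 -0.384 -0.706
outer loop
vertex -3.227 1.898 3.585
vertex -3.165 2.39 3.265
vertex -2.789 1.941 3.192
endloop
endfacet
facet normal 0.487 -0.742 0.461
outer loop
vertex -3.227 1.898 3.585
vertex -2.789 1.941 3.192
vertex -2.295 2.95 4.295
endloop
endfacet
facet normal -0.595 -0.384 -0.706
outer loop
vertex -2.789 1.941 3.192
vertex -3.165 2.39 3.265
vertex -2.727 2.433 2.872
endloop
endfacet
facet normal 0.948 -0.248 -0.198
outer loop
vertex -2.789 1.941 3.192
vertex -2.727 2.433 2.872
vertex -2.295 2.95 4.295
endloop
endfacet
facet normal 0.283 0.756 -0.590
outer loop
vertex -0.714 -1.216 3.126
vertex -1.01 -1.471 2.657
vertex -1.299 -1.078 3.022
endloop
endfacet
facet normal -0.076 0.373 0.925
outer loop
vertex -0.714 -1.216 3.126
vertex -1.299 -1.078 3.022
vertex -1.51 -2.809 3.703
endloop
endfacet
facet normal 0.283 0.756 -0.590
outer loop
vertex -1.299 -1.078 3.022
vertex -1.01 -1.471 2.657
vertex -1.595 -1.333 2.553
endloop
endfacet
facet normal -0.874 0.266 0.407
outer loop
vertex -1.299 -1.078 3.022
vertex -1.595 -1.333 2.553
vertex -1.51 -2.809 3.703
endloop
endfacet
facet normal 0.283 0.755 -0.591
outer loop
vertex -1.595 -1.333 2.553
vertex -1.01 -1.471 2.657
vertex -1.305 -1.727 2.189
endloop
endfacet
facet normal -0.879 -0.323 -0.350
outer loop
vertex -1.595 -1.333 2.553
vertex -1.305 -1.727 2.189
vertex -1.51 -2.809 3.703
endloop
endfacet
facet normal 0.282 0.755 -0.591
outer loop
vertex -1.305 -1.727 2.189
vertex -1.01 -1.471 2.657
vertex -0.72 -1.865 2.292
endloop
endfacet
facet normal -0.087 -0.805 -0.587
outer loop
vertex -1.305 -1.727 2.189
vertex -0.72 -1.865 2.292
vertex -1.51 -2.809 3.703
endloop
endfacet
facet normal 0.283 0.756 -0.591
outer loop
vertex -0.72 -1.865 2.292
vertex -1.01 -1.471 2.657
vertex -0.424 -1.609 2.761
endloop
endfacet
facet normal 0.712 -0.698 -0.068
outer loop
vertex -0.72 -1.865 2.292
vertex -0.424 -1.609 2.761
vertex -1.51 -2.809 3.703
endloop
endfacet
facet normal 0.283 0.756 -0.590
outer loop
vertex -0.424 -1.609 2.761
vertex -1.01 -1.471 2.657
vertex -0.714 -1.216 3.126
endloop
endfacet
facet normal 0.718 -0.109 0.688
outer loop
vertex -0.424 -1.609 2.761
vertex -0.714 -1.216 3.126
vertex -1.51 -2.809 3.703
endloop
endfacet

endsolid
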